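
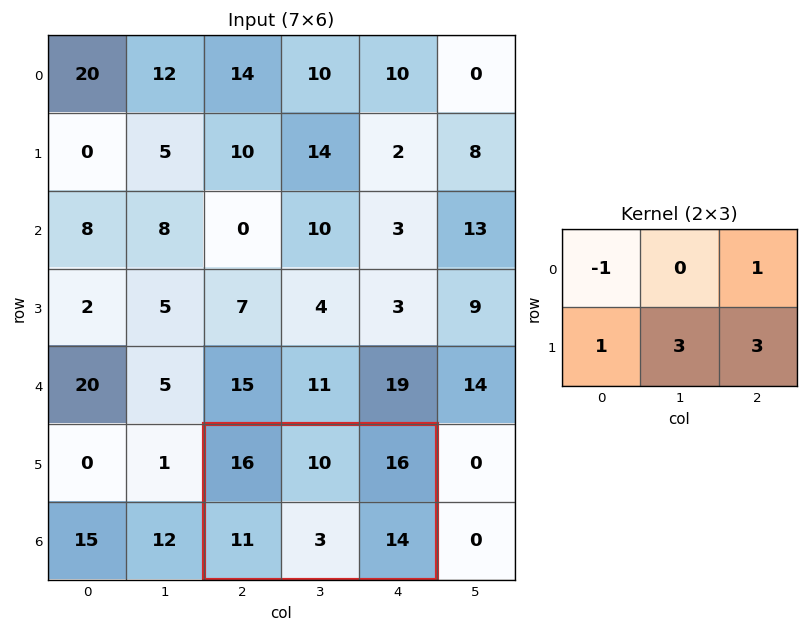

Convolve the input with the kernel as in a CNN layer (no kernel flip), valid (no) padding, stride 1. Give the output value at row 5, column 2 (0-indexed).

62

The receptive field on the input at this output position is [16 10 16 / 11 3 14]. Elementwise product with the kernel and sum: 16·-1 + 16·1 + 11·1 + 3·3 + 14·3.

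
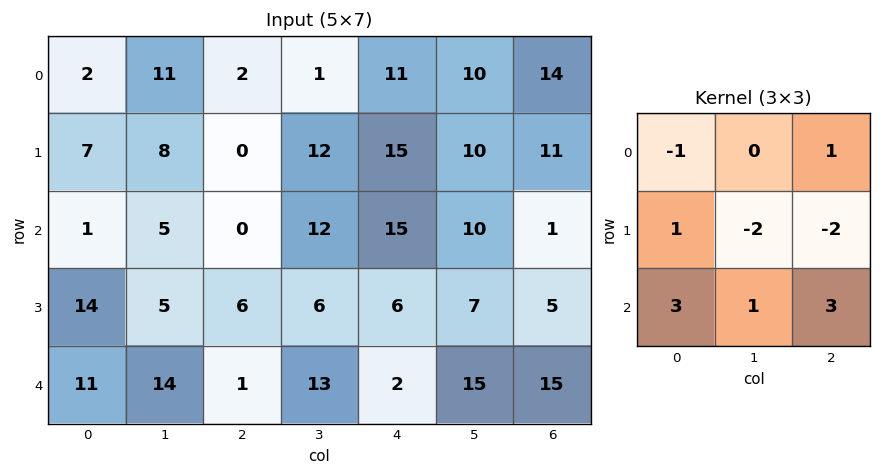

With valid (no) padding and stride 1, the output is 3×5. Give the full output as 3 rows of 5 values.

-1 25 12 52 34
49 24 3 5 29
41 70 19 64 34

Output[0,0]: The receptive field on the input at this output position is [2 11 2 / 7 8 0 / 1 5 0]. Elementwise product with the kernel and sum: 2·-1 + 2·1 + 7·1 + 8·-2 + 0·-2 + 1·3 + 5·1 + 0·3.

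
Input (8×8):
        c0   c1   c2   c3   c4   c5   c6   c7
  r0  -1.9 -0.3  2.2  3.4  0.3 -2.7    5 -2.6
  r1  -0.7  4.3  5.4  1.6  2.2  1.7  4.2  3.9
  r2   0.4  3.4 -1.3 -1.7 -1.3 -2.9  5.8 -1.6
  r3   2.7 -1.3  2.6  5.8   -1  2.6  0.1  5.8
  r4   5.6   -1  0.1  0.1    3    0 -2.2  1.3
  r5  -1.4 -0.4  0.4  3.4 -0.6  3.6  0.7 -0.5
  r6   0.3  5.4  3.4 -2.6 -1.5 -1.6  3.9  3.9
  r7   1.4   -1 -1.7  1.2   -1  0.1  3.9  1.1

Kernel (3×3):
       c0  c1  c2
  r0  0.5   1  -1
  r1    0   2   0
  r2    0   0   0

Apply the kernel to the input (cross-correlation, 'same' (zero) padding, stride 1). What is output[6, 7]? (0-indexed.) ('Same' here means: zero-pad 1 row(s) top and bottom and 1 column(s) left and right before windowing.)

7.65

The receptive field on the zero-padded input at this output position is [0.7 -0.5 0 / 3.9 3.9 0 / 3.9 1.1 0]. Elementwise product with the kernel and sum: 0.7·0.5 + -0.5·1 + 0·-1 + 3.9·2.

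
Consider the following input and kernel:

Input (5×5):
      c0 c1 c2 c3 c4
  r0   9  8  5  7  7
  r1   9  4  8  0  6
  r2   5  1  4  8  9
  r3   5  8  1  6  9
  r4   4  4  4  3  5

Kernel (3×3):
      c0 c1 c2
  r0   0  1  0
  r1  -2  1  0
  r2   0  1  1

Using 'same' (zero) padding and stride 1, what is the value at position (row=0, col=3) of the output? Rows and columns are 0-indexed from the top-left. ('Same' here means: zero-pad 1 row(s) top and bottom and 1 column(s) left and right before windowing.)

The receptive field on the zero-padded input at this output position is [0 0 0 / 5 7 7 / 8 0 6]. Elementwise product with the kernel and sum: 0·1 + 5·-2 + 7·1 + 0·1 + 6·1.

3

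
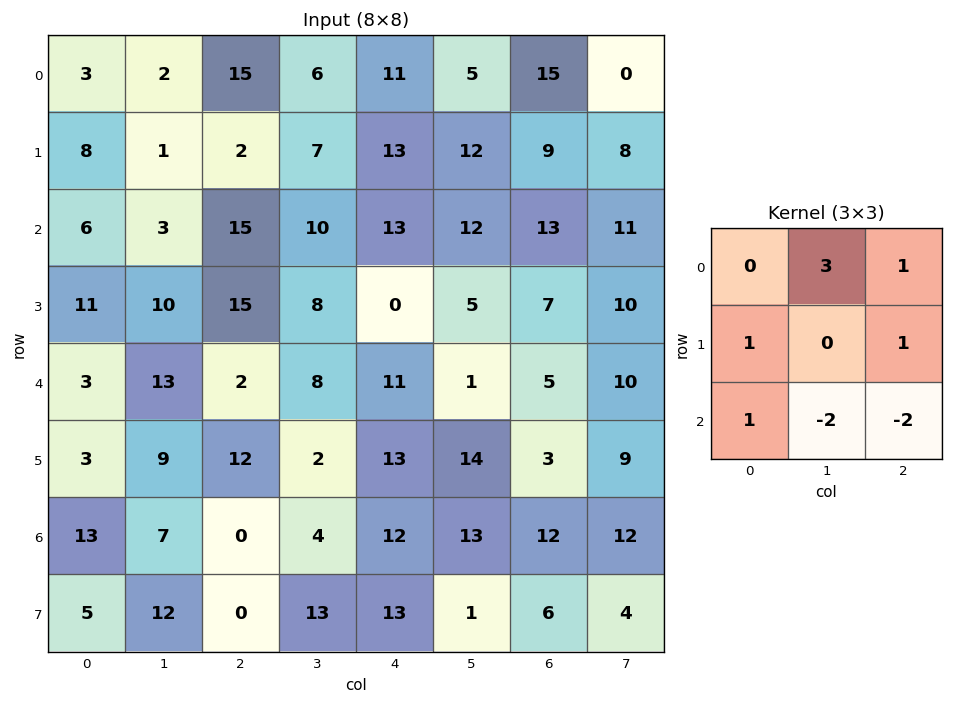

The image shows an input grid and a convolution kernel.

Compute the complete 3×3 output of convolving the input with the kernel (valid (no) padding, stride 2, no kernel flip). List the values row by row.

1 13 15
23 22 55
55 28 -14

Output[0,0]: The receptive field on the input at this output position is [3 2 15 / 8 1 2 / 6 3 15]. Elementwise product with the kernel and sum: 2·3 + 15·1 + 8·1 + 2·1 + 6·1 + 3·-2 + 15·-2.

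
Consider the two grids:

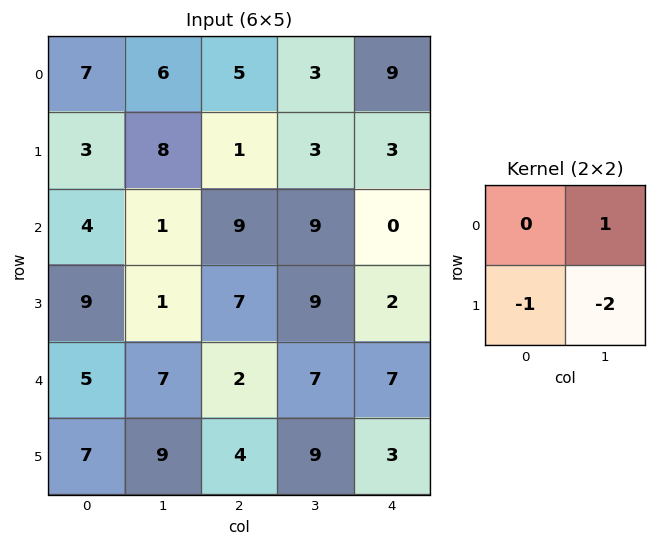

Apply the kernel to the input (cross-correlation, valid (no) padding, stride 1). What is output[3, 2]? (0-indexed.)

The receptive field on the input at this output position is [7 9 / 2 7]. Elementwise product with the kernel and sum: 9·1 + 2·-1 + 7·-2.

-7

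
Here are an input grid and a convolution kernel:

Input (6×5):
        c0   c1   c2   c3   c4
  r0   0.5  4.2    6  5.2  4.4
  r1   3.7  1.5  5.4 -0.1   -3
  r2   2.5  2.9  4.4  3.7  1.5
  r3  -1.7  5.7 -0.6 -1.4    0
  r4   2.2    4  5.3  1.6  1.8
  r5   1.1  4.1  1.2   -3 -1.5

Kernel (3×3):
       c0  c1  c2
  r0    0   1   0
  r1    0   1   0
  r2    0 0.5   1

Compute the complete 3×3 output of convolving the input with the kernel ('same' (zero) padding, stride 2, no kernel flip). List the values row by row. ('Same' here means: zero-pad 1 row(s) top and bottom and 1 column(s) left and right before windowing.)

3.85 8.6 2.9
11.05 8.1 -1.5
5.15 2.3 1.05

Output[0,0]: The receptive field on the zero-padded input at this output position is [0 0 0 / 0 0.5 4.2 / 0 3.7 1.5]. Elementwise product with the kernel and sum: 0·1 + 0.5·1 + 3.7·0.5 + 1.5·1.
Output[0,1]: The receptive field on the zero-padded input at this output position is [0 0 0 / 4.2 6 5.2 / 1.5 5.4 -0.1]. Elementwise product with the kernel and sum: 0·1 + 6·1 + 5.4·0.5 + -0.1·1.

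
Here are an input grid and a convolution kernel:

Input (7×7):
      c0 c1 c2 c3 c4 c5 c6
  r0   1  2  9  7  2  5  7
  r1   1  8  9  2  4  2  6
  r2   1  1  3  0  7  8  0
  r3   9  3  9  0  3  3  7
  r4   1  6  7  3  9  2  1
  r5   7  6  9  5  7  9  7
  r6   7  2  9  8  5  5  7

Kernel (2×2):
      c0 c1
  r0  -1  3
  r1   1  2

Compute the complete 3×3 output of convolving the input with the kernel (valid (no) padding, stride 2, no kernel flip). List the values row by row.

22 25 21
17 6 26
36 21 22

Output[0,0]: The receptive field on the input at this output position is [1 2 / 1 8]. Elementwise product with the kernel and sum: 1·-1 + 2·3 + 1·1 + 8·2.
Output[0,1]: The receptive field on the input at this output position is [9 7 / 9 2]. Elementwise product with the kernel and sum: 9·-1 + 7·3 + 9·1 + 2·2.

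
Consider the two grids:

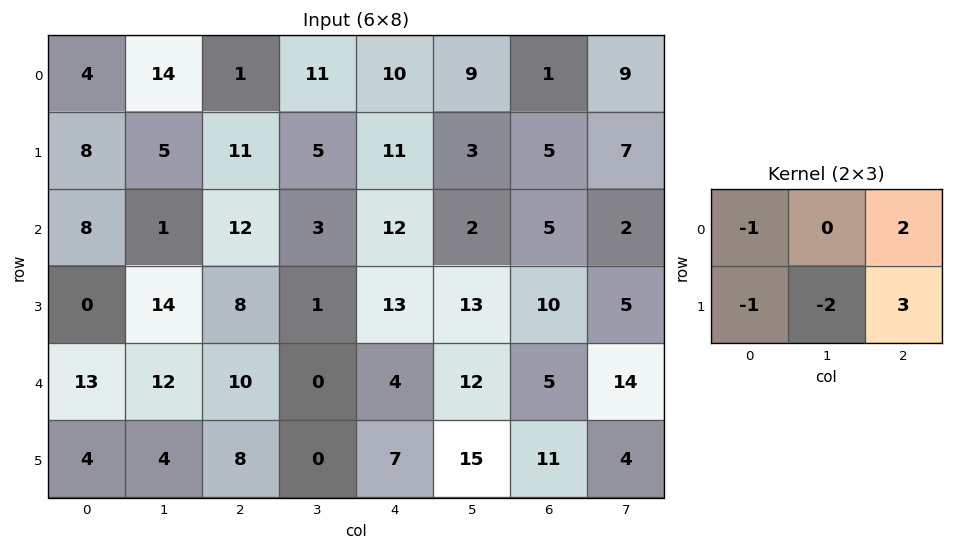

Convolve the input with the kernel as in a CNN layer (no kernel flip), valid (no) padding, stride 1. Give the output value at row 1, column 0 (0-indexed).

The receptive field on the input at this output position is [8 5 11 / 8 1 12]. Elementwise product with the kernel and sum: 8·-1 + 11·2 + 8·-1 + 1·-2 + 12·3.

40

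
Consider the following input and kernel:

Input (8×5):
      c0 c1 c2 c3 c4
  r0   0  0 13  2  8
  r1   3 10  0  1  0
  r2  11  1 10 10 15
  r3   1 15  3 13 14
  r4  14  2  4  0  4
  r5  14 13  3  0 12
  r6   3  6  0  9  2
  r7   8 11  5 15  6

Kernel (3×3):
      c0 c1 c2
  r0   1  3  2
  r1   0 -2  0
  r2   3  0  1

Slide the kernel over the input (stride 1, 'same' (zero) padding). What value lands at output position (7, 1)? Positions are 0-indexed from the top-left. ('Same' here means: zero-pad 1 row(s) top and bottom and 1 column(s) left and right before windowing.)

The receptive field on the zero-padded input at this output position is [3 6 0 / 8 11 5 / 0 0 0]. Elementwise product with the kernel and sum: 3·1 + 6·3 + 0·2 + 11·-2 + 0·3 + 0·1.

-1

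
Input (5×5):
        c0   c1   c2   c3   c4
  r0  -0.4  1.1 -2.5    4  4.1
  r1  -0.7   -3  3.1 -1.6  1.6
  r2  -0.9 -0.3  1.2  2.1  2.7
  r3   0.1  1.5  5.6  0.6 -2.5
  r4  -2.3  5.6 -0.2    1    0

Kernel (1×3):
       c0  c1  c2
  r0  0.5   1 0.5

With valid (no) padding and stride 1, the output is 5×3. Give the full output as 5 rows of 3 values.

-0.35 0.05 4.8
-1.8 0.8 0.75
-0.15 2.1 4.05
4.35 6.65 2.15
4.35 3.1 0.9

Output[0,0]: The receptive field on the input at this output position is [-0.4 1.1 -2.5]. Elementwise product with the kernel and sum: -0.4·0.5 + 1.1·1 + -2.5·0.5.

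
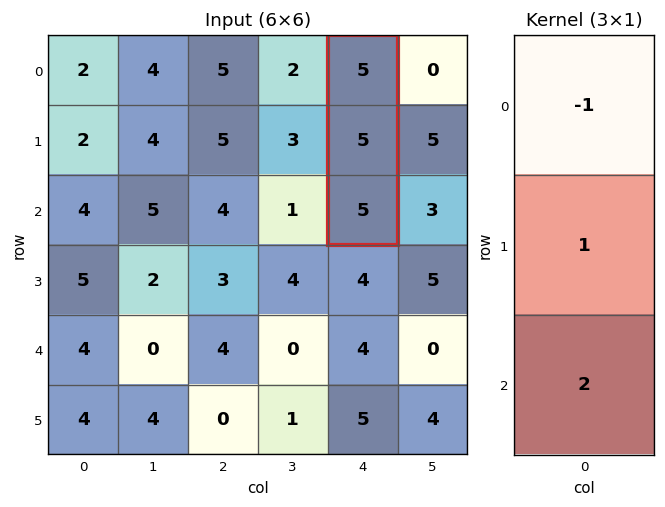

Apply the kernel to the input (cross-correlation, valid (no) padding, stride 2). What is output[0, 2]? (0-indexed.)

10

The receptive field on the input at this output position is [5 / 5 / 5]. Elementwise product with the kernel and sum: 5·-1 + 5·1 + 5·2.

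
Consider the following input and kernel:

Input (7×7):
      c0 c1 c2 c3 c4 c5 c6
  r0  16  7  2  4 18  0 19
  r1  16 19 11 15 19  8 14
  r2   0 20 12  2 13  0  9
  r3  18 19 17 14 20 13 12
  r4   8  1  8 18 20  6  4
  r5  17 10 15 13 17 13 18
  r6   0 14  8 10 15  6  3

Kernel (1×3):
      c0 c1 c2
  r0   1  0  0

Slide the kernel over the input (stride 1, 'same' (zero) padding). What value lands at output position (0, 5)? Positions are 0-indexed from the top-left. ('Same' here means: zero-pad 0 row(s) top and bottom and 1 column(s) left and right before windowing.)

The receptive field on the zero-padded input at this output position is [18 0 19]. Elementwise product with the kernel and sum: 18·1.

18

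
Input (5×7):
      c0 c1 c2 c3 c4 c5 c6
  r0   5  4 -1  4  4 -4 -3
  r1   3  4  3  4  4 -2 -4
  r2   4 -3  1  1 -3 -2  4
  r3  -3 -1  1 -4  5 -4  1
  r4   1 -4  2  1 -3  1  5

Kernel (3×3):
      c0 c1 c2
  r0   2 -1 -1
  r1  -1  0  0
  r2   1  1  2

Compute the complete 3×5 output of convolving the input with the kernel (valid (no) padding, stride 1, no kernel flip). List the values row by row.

7 1 -17 -2 14
-7 -4 4 -2 20
14 -7 0 11 -5

Output[0,0]: The receptive field on the input at this output position is [5 4 -1 / 3 4 3 / 4 -3 1]. Elementwise product with the kernel and sum: 5·2 + 4·-1 + -1·-1 + 3·-1 + 4·1 + -3·1 + 1·2.
Output[0,1]: The receptive field on the input at this output position is [4 -1 4 / 4 3 4 / -3 1 1]. Elementwise product with the kernel and sum: 4·2 + -1·-1 + 4·-1 + 4·-1 + -3·1 + 1·1 + 1·2.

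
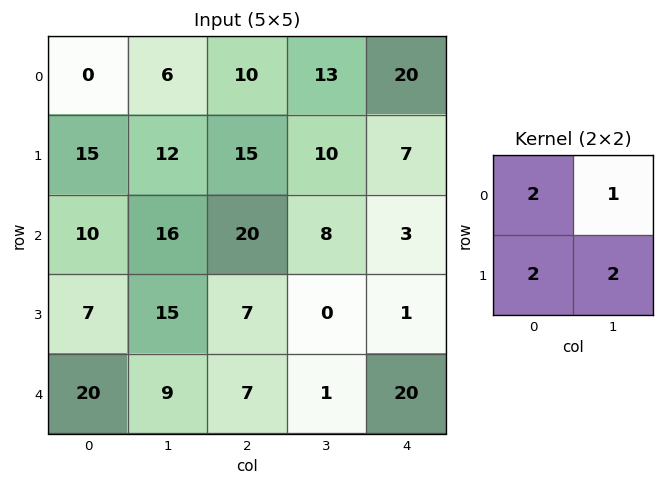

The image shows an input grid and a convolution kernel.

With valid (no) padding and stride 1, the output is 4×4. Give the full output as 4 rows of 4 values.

Output[0,0]: The receptive field on the input at this output position is [0 6 / 15 12]. Elementwise product with the kernel and sum: 0·2 + 6·1 + 15·2 + 12·2.
Output[0,1]: The receptive field on the input at this output position is [6 10 / 12 15]. Elementwise product with the kernel and sum: 6·2 + 10·1 + 12·2 + 15·2.

60 76 83 80
94 111 96 49
80 96 62 21
87 69 30 43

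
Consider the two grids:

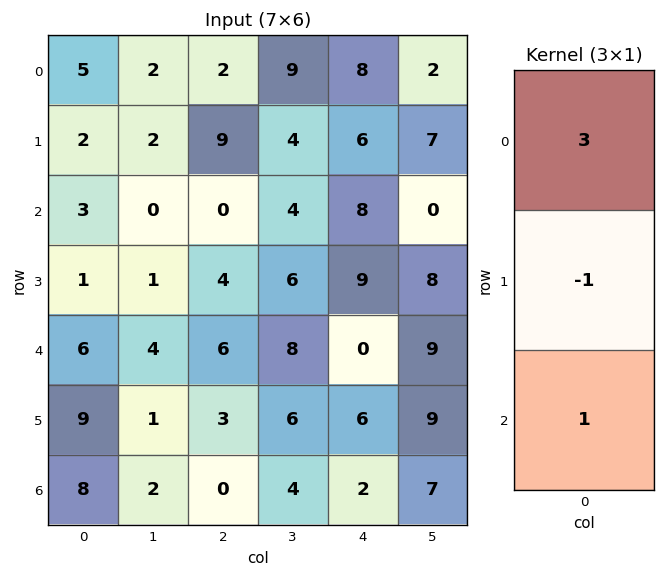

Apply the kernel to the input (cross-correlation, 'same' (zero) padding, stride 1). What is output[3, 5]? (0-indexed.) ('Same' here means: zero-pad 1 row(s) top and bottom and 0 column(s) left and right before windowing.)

The receptive field on the zero-padded input at this output position is [0 / 8 / 9]. Elementwise product with the kernel and sum: 0·3 + 8·-1 + 9·1.

1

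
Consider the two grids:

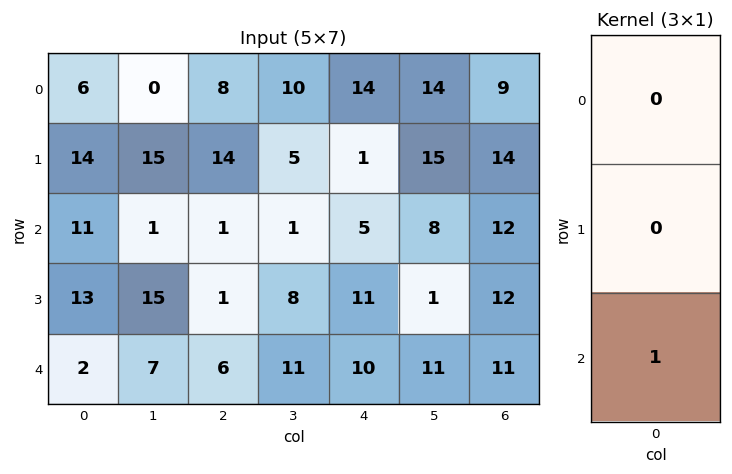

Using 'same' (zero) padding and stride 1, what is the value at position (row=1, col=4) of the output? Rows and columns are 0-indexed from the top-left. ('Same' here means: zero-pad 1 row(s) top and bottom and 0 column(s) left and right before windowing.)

5

The receptive field on the zero-padded input at this output position is [14 / 1 / 5]. Elementwise product with the kernel and sum: 5·1.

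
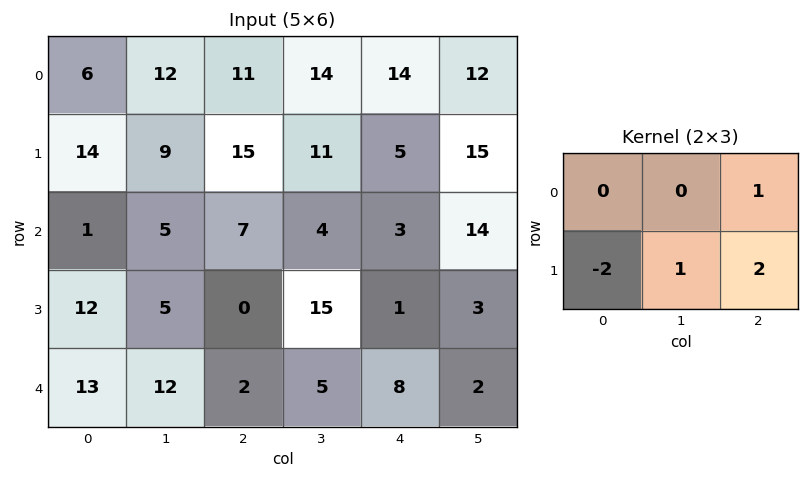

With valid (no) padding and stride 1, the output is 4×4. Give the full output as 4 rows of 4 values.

Output[0,0]: The receptive field on the input at this output position is [6 12 11 / 14 9 15]. Elementwise product with the kernel and sum: 11·1 + 14·-2 + 9·1 + 15·2.
Output[0,1]: The receptive field on the input at this output position is [12 11 14 / 9 15 11]. Elementwise product with the kernel and sum: 14·1 + 9·-2 + 15·1 + 11·2.

22 33 5 25
32 16 1 38
-12 24 20 -9
-10 3 18 5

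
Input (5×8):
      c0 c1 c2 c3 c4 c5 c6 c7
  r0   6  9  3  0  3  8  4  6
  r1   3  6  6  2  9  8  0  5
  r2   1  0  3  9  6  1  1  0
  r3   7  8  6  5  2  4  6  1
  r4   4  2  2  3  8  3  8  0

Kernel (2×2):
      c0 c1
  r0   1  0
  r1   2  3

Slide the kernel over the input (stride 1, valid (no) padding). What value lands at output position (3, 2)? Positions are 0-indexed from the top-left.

The receptive field on the input at this output position is [6 5 / 2 3]. Elementwise product with the kernel and sum: 6·1 + 2·2 + 3·3.

19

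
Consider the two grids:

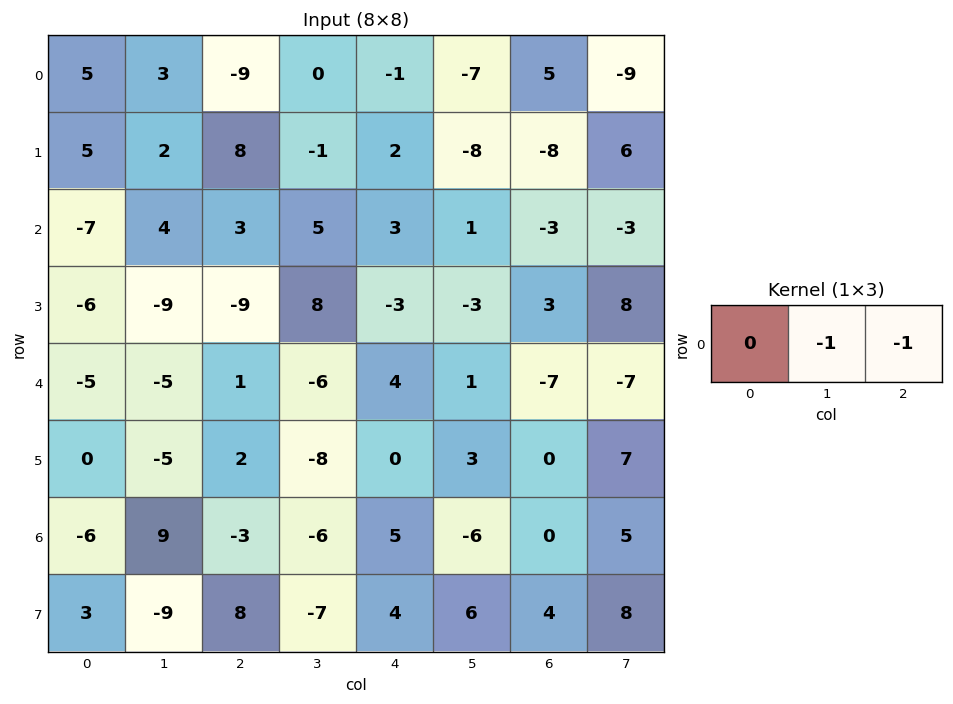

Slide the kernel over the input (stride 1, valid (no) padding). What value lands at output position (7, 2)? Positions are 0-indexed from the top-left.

The receptive field on the input at this output position is [8 -7 4]. Elementwise product with the kernel and sum: -7·-1 + 4·-1.

3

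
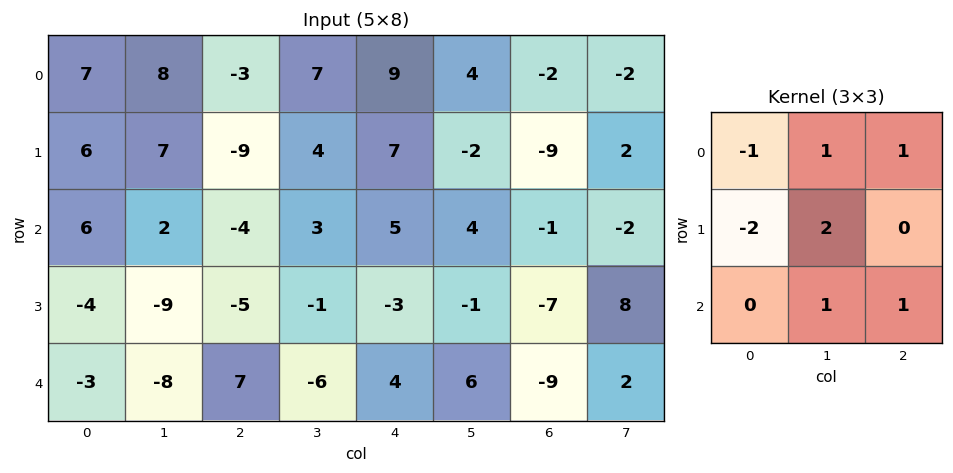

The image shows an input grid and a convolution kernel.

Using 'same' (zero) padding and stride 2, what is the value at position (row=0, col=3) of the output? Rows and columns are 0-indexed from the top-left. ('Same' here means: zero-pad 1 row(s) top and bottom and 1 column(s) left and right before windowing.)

The receptive field on the zero-padded input at this output position is [0 0 0 / 4 -2 -2 / -2 -9 2]. Elementwise product with the kernel and sum: 0·-1 + 0·1 + 0·1 + 4·-2 + -2·2 + -9·1 + 2·1.

-19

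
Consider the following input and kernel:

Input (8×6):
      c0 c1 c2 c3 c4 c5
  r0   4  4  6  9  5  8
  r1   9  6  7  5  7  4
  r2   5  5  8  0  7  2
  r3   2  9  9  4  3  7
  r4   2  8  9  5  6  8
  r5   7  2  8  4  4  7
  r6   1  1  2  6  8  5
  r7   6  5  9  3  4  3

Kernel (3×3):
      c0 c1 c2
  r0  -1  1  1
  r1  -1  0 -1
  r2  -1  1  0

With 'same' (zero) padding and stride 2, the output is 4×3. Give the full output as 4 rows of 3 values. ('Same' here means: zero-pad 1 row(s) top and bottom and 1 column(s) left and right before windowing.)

Output[0,0]: The receptive field on the zero-padded input at this output position is [0 0 0 / 0 4 4 / 0 9 6]. Elementwise product with the kernel and sum: 0·-1 + 0·1 + 0·1 + 0·-1 + 4·-1 + 0·-1 + 9·1.
Output[0,1]: The receptive field on the zero-padded input at this output position is [0 0 0 / 4 6 9 / 6 7 5]. Elementwise product with the kernel and sum: 0·-1 + 0·1 + 0·1 + 4·-1 + 9·-1 + 6·-1 + 7·1.

5 -12 -15
12 1 3
10 -3 -7
14 7 -3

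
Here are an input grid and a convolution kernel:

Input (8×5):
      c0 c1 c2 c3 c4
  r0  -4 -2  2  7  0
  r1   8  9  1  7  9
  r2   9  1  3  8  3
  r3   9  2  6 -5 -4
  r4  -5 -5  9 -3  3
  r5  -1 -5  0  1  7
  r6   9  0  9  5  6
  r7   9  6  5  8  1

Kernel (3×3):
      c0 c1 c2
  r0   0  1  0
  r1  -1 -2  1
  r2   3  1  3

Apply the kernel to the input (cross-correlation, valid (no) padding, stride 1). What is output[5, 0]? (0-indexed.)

The receptive field on the input at this output position is [-1 -5 0 / 9 0 9 / 9 6 5]. Elementwise product with the kernel and sum: -5·1 + 9·-1 + 0·-2 + 9·1 + 9·3 + 6·1 + 5·3.

43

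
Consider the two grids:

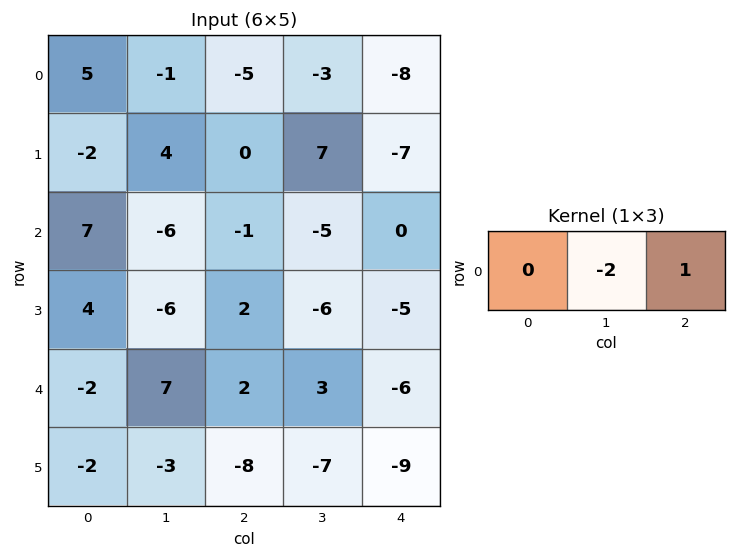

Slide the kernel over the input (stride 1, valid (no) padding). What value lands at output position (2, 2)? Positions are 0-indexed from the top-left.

10

The receptive field on the input at this output position is [-1 -5 0]. Elementwise product with the kernel and sum: -5·-2 + 0·1.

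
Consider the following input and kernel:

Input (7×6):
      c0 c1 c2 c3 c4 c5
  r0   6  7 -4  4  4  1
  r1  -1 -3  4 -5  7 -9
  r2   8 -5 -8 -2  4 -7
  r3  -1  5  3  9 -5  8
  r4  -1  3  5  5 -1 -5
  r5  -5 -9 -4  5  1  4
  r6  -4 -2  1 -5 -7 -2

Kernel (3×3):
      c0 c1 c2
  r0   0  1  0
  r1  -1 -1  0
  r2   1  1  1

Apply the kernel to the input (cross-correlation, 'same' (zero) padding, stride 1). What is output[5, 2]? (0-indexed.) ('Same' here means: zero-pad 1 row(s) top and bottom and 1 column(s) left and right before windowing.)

The receptive field on the zero-padded input at this output position is [3 5 5 / -9 -4 5 / -2 1 -5]. Elementwise product with the kernel and sum: 5·1 + -9·-1 + -4·-1 + -2·1 + 1·1 + -5·1.

12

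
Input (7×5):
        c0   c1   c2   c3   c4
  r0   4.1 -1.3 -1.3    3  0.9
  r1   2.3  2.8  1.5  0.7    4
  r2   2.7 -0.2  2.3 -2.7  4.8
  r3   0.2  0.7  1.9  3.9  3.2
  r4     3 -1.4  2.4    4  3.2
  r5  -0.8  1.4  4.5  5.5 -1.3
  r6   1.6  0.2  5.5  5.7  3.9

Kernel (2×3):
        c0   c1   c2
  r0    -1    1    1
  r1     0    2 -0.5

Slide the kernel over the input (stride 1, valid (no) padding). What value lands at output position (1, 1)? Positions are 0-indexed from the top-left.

The receptive field on the input at this output position is [2.8 1.5 0.7 / -0.2 2.3 -2.7]. Elementwise product with the kernel and sum: 2.8·-1 + 1.5·1 + 0.7·1 + 2.3·2 + -2.7·-0.5.

5.35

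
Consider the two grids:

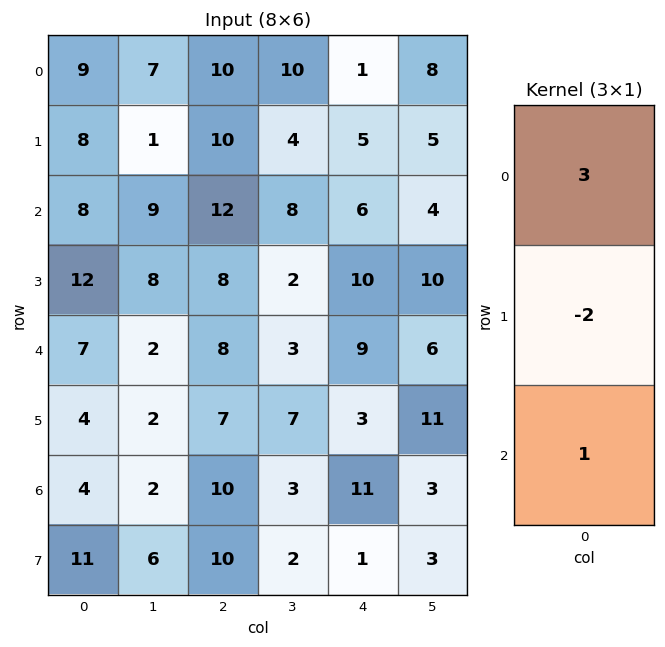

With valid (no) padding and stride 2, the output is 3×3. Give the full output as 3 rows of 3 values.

19 22 -1
7 28 7
17 20 32

Output[0,0]: The receptive field on the input at this output position is [9 / 8 / 8]. Elementwise product with the kernel and sum: 9·3 + 8·-2 + 8·1.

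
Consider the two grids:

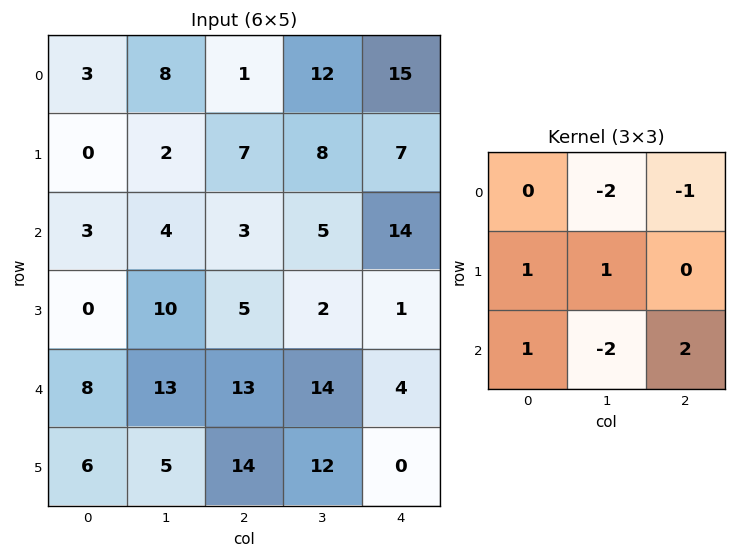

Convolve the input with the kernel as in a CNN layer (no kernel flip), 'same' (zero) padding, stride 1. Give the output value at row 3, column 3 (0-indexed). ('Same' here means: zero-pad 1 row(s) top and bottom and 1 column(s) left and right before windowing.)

The receptive field on the zero-padded input at this output position is [3 5 14 / 5 2 1 / 13 14 4]. Elementwise product with the kernel and sum: 5·-2 + 14·-1 + 5·1 + 2·1 + 13·1 + 14·-2 + 4·2.

-24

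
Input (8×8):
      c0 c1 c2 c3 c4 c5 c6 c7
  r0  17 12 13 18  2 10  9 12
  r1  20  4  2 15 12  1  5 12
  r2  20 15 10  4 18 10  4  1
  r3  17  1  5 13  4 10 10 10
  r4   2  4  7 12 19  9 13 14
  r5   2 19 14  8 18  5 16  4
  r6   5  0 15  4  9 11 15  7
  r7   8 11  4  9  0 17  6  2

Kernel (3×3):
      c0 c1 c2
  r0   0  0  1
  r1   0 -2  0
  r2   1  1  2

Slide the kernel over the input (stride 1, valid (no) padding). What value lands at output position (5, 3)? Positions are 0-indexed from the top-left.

30

The receptive field on the input at this output position is [8 18 5 / 4 9 11 / 9 0 17]. Elementwise product with the kernel and sum: 5·1 + 9·-2 + 9·1 + 0·1 + 17·2.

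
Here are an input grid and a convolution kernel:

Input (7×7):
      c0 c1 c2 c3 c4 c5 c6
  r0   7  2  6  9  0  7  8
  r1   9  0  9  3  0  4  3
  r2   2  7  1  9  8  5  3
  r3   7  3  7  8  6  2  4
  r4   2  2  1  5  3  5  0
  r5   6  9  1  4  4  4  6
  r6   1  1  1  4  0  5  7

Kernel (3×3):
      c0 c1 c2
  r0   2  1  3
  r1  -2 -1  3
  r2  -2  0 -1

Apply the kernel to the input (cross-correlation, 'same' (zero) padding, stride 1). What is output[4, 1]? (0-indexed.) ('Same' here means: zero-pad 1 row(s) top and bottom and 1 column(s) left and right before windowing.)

22

The receptive field on the zero-padded input at this output position is [7 3 7 / 2 2 1 / 6 9 1]. Elementwise product with the kernel and sum: 7·2 + 3·1 + 7·3 + 2·-2 + 2·-1 + 1·3 + 6·-2 + 1·-1.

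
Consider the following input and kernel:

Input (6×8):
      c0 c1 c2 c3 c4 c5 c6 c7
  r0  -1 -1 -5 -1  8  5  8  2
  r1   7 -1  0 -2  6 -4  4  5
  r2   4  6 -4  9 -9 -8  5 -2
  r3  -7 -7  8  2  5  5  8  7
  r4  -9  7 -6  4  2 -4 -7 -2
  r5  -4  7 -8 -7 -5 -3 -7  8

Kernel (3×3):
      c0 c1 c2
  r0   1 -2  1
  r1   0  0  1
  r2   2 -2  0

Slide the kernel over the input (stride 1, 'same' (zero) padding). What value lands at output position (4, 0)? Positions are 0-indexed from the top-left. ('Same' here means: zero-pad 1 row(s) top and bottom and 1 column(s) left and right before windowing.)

22

The receptive field on the zero-padded input at this output position is [0 -7 -7 / 0 -9 7 / 0 -4 7]. Elementwise product with the kernel and sum: 0·1 + -7·-2 + -7·1 + 7·1 + 0·2 + -4·-2.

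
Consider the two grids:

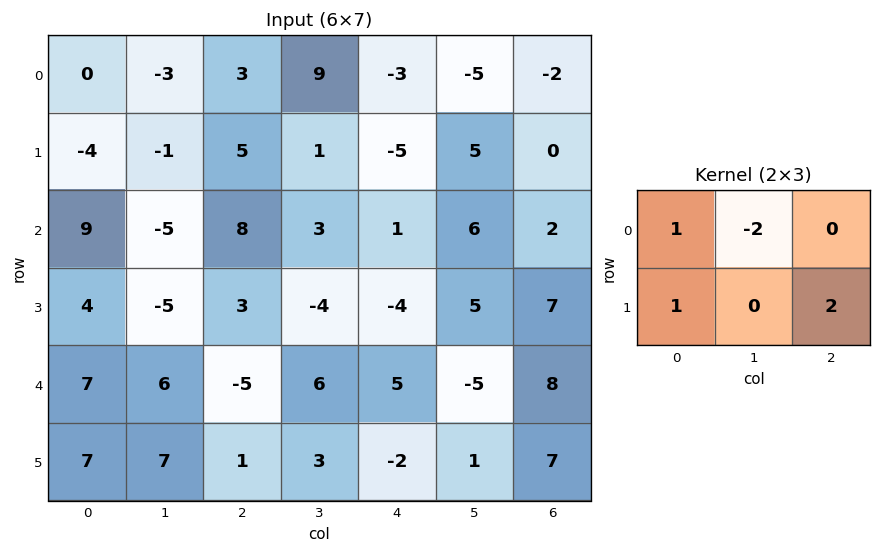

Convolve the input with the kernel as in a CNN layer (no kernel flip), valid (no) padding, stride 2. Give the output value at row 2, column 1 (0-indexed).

The receptive field on the input at this output position is [-5 6 5 / 1 3 -2]. Elementwise product with the kernel and sum: -5·1 + 6·-2 + 1·1 + -2·2.

-20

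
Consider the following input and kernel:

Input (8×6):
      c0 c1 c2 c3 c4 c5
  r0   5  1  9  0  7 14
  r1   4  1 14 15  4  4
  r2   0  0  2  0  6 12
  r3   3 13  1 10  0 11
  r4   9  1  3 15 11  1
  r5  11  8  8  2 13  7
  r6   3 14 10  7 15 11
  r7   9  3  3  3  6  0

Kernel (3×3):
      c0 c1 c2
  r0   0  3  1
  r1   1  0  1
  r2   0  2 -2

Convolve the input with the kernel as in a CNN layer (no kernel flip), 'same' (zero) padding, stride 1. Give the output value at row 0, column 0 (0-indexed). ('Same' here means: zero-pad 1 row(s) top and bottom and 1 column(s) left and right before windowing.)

The receptive field on the zero-padded input at this output position is [0 0 0 / 0 5 1 / 0 4 1]. Elementwise product with the kernel and sum: 0·3 + 0·1 + 0·1 + 1·1 + 4·2 + 1·-2.

7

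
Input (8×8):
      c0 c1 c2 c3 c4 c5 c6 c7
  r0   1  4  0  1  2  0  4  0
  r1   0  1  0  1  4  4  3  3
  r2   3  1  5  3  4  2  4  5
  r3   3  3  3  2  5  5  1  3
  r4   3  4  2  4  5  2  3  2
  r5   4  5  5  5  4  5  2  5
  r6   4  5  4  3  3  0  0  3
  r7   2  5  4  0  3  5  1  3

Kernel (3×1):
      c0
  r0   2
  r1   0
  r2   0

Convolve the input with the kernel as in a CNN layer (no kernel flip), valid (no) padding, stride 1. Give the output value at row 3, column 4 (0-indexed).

10

The receptive field on the input at this output position is [5 / 5 / 4]. Elementwise product with the kernel and sum: 5·2.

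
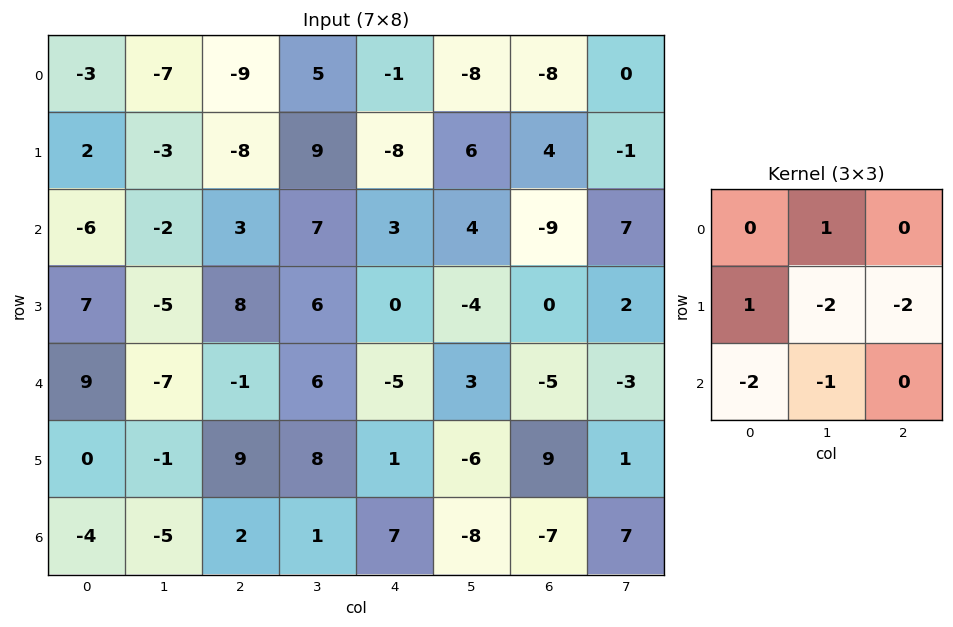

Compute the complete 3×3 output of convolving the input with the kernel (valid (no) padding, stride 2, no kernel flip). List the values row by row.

31 -18 -46
-12 -1 19
-10 -8 -8

Output[0,0]: The receptive field on the input at this output position is [-3 -7 -9 / 2 -3 -8 / -6 -2 3]. Elementwise product with the kernel and sum: -7·1 + 2·1 + -3·-2 + -8·-2 + -6·-2 + -2·-1.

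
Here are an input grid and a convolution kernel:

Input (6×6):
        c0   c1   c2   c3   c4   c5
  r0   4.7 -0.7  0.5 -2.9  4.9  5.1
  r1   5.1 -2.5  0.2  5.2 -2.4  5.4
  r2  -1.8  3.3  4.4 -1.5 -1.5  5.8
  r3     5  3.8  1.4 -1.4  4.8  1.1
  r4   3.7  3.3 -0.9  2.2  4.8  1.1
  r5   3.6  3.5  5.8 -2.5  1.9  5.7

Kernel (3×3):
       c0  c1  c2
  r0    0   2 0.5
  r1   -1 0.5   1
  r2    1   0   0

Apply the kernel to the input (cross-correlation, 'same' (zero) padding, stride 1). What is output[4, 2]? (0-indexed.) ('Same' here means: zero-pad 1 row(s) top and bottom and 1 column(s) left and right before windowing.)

The receptive field on the zero-padded input at this output position is [3.8 1.4 -1.4 / 3.3 -0.9 2.2 / 3.5 5.8 -2.5]. Elementwise product with the kernel and sum: 1.4·2 + -1.4·0.5 + 3.3·-1 + -0.9·0.5 + 2.2·1 + 3.5·1.

4.05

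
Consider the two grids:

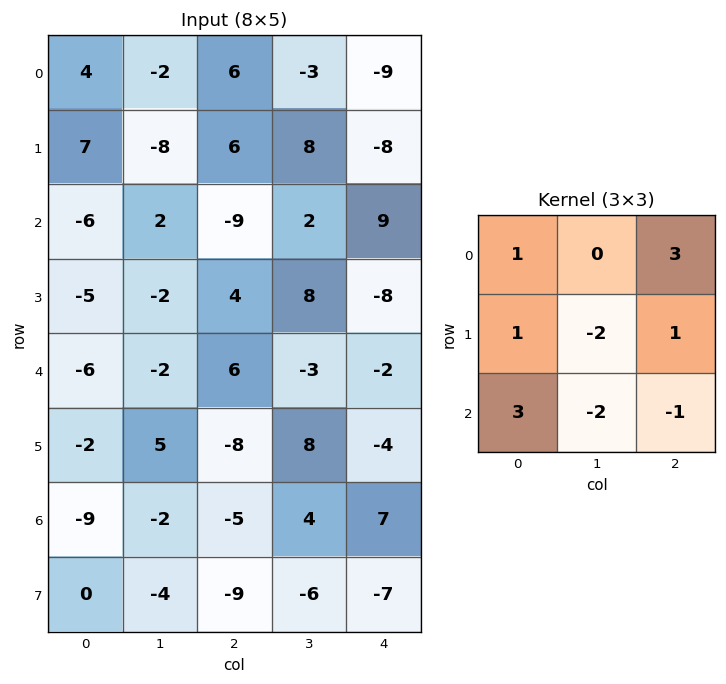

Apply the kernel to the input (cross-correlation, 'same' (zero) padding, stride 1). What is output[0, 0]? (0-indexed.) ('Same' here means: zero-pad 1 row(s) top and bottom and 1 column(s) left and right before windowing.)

The receptive field on the zero-padded input at this output position is [0 0 0 / 0 4 -2 / 0 7 -8]. Elementwise product with the kernel and sum: 0·1 + 0·3 + 0·1 + 4·-2 + -2·1 + 0·3 + 7·-2 + -8·-1.

-16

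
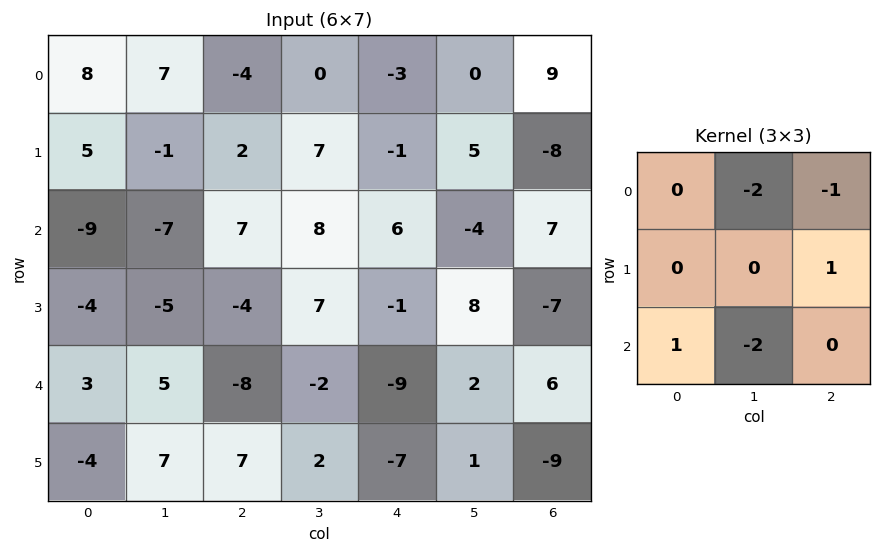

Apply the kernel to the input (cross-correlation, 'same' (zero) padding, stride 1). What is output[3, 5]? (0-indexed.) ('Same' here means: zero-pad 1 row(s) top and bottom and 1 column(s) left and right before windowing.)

-19

The receptive field on the zero-padded input at this output position is [6 -4 7 / -1 8 -7 / -9 2 6]. Elementwise product with the kernel and sum: -4·-2 + 7·-1 + -7·1 + -9·1 + 2·-2.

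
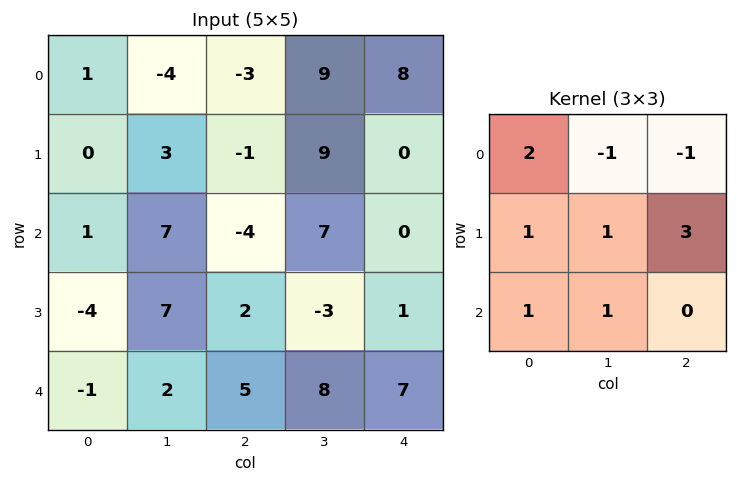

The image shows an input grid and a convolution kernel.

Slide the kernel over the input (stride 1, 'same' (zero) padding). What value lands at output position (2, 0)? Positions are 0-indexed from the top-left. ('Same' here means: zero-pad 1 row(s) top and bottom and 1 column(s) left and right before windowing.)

15

The receptive field on the zero-padded input at this output position is [0 0 3 / 0 1 7 / 0 -4 7]. Elementwise product with the kernel and sum: 0·2 + 0·-1 + 3·-1 + 0·1 + 1·1 + 7·3 + 0·1 + -4·1.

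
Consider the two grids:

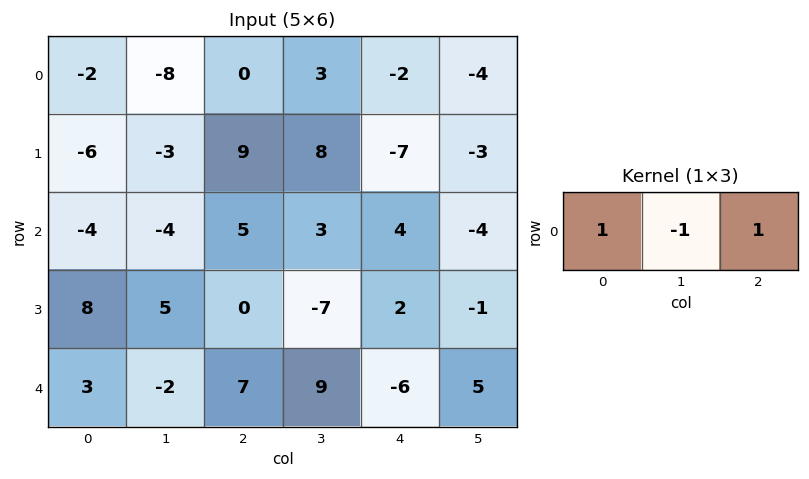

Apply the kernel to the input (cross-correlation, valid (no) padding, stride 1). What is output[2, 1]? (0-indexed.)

The receptive field on the input at this output position is [-4 5 3]. Elementwise product with the kernel and sum: -4·1 + 5·-1 + 3·1.

-6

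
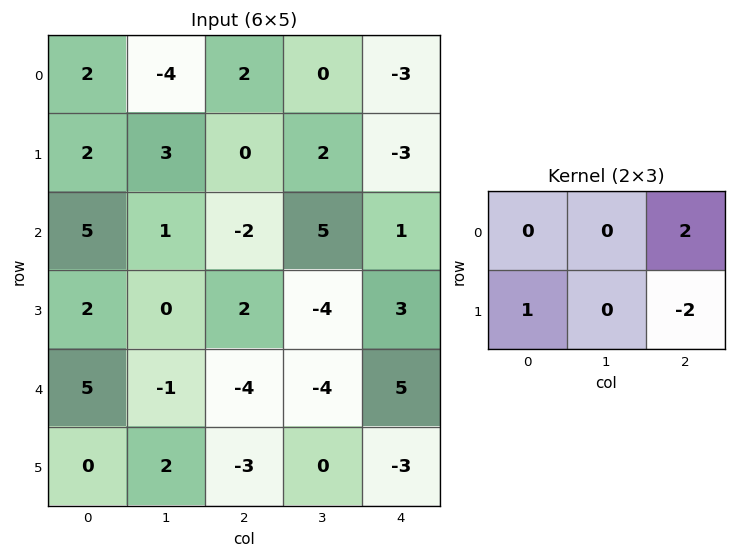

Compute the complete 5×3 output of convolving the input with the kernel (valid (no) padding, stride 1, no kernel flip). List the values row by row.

6 -1 0
9 -5 -10
-6 18 -2
17 -1 -8
-2 -6 13

Output[0,0]: The receptive field on the input at this output position is [2 -4 2 / 2 3 0]. Elementwise product with the kernel and sum: 2·2 + 2·1 + 0·-2.
Output[0,1]: The receptive field on the input at this output position is [-4 2 0 / 3 0 2]. Elementwise product with the kernel and sum: 0·2 + 3·1 + 2·-2.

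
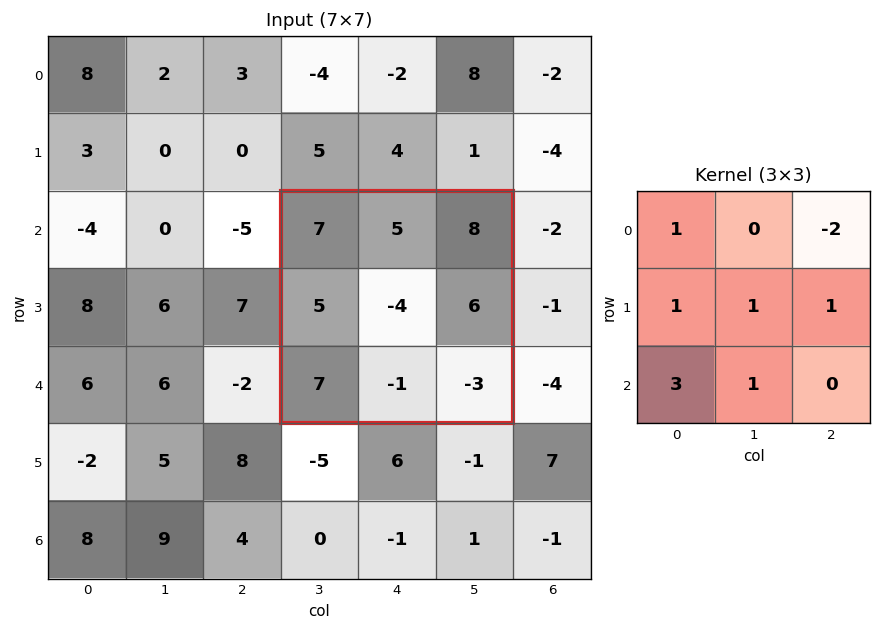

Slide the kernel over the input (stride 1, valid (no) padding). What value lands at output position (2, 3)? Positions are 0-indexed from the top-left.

The receptive field on the input at this output position is [7 5 8 / 5 -4 6 / 7 -1 -3]. Elementwise product with the kernel and sum: 7·1 + 8·-2 + 5·1 + -4·1 + 6·1 + 7·3 + -1·1.

18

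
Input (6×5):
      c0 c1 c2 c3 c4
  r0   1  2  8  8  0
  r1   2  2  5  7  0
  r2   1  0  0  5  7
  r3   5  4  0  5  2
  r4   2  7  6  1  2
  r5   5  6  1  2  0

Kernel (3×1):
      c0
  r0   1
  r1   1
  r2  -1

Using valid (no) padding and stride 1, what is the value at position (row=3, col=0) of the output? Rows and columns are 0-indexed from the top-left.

The receptive field on the input at this output position is [5 / 2 / 5]. Elementwise product with the kernel and sum: 5·1 + 2·1 + 5·-1.

2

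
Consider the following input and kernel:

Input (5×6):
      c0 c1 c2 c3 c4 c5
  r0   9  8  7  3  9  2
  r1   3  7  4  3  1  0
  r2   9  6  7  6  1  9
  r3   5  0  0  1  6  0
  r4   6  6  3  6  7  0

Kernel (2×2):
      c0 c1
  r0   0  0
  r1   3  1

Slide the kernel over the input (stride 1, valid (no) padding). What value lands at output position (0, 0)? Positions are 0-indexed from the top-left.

The receptive field on the input at this output position is [9 8 / 3 7]. Elementwise product with the kernel and sum: 3·3 + 7·1.

16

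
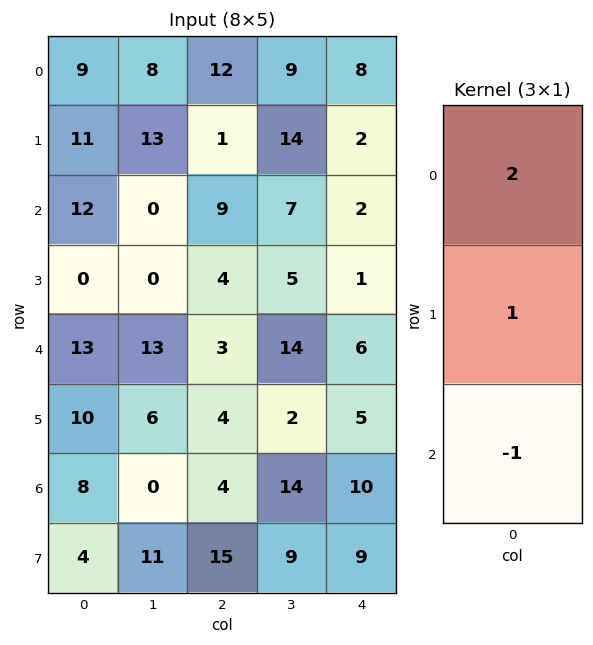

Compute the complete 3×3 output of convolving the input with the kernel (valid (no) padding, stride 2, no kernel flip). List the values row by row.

17 16 16
11 19 -1
28 6 7

Output[0,0]: The receptive field on the input at this output position is [9 / 11 / 12]. Elementwise product with the kernel and sum: 9·2 + 11·1 + 12·-1.
Output[0,1]: The receptive field on the input at this output position is [12 / 1 / 9]. Elementwise product with the kernel and sum: 12·2 + 1·1 + 9·-1.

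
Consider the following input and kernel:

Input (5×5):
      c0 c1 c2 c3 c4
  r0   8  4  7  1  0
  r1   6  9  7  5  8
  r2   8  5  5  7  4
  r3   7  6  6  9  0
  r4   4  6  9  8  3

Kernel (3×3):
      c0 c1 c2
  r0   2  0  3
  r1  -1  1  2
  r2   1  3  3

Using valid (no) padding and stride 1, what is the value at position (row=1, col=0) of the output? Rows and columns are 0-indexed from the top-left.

83

The receptive field on the input at this output position is [6 9 7 / 8 5 5 / 7 6 6]. Elementwise product with the kernel and sum: 6·2 + 7·3 + 8·-1 + 5·1 + 5·2 + 7·1 + 6·3 + 6·3.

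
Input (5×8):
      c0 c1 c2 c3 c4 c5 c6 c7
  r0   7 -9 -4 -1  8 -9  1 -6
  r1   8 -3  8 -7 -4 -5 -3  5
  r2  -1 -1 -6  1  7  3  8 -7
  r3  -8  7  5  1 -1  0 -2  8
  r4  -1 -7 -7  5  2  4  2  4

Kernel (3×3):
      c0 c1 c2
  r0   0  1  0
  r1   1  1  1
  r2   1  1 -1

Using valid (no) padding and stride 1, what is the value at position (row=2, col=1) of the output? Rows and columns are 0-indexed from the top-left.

The receptive field on the input at this output position is [-1 -6 1 / 7 5 1 / -7 -7 5]. Elementwise product with the kernel and sum: -6·1 + 7·1 + 5·1 + 1·1 + -7·1 + -7·1 + 5·-1.

-12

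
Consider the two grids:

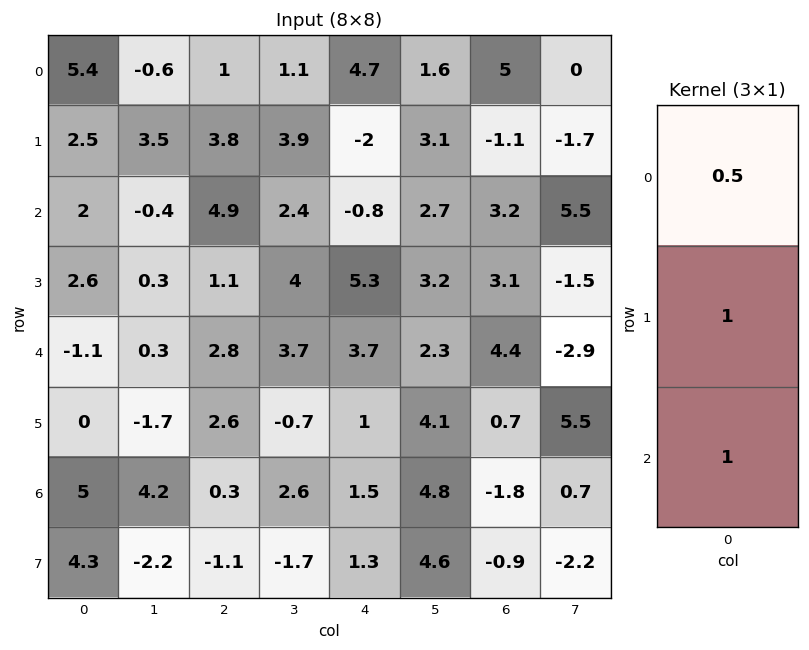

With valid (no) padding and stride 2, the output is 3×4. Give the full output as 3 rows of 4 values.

7.2 9.2 -0.45 4.6
2.5 6.35 8.6 9.1
4.45 4.3 4.35 1.1

Output[0,0]: The receptive field on the input at this output position is [5.4 / 2.5 / 2]. Elementwise product with the kernel and sum: 5.4·0.5 + 2.5·1 + 2·1.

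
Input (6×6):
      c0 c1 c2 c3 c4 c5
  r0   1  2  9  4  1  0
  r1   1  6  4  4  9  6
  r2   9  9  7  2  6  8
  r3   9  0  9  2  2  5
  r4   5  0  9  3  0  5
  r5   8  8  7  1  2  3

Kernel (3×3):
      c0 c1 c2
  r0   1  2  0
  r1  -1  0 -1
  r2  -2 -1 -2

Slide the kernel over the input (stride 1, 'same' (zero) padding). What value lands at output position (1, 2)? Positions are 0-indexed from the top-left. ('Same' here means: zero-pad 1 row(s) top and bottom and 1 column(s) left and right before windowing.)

The receptive field on the zero-padded input at this output position is [2 9 4 / 6 4 4 / 9 7 2]. Elementwise product with the kernel and sum: 2·1 + 9·2 + 6·-1 + 4·-1 + 9·-2 + 7·-1 + 2·-2.

-19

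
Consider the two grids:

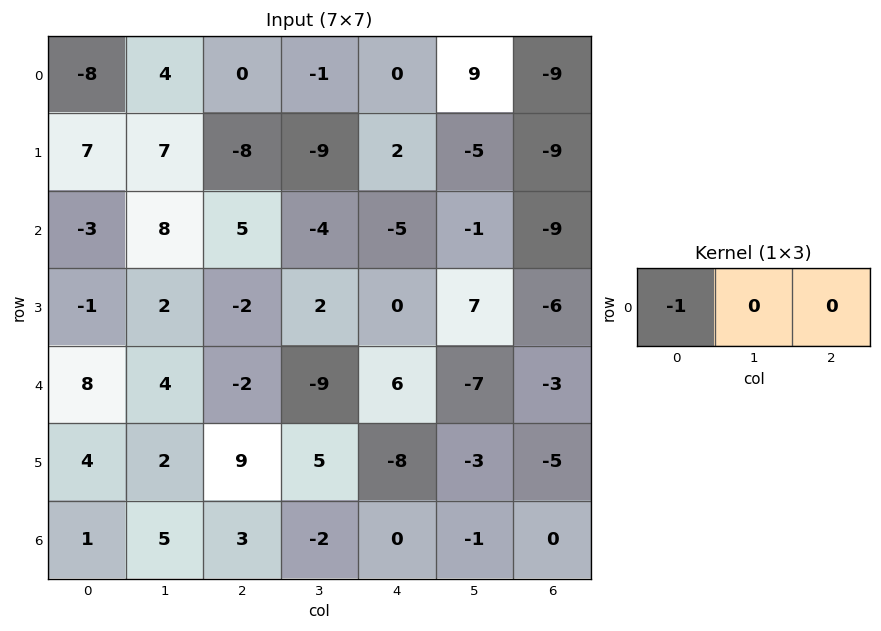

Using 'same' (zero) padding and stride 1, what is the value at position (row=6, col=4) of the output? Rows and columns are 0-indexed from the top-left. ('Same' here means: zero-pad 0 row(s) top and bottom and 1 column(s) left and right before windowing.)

The receptive field on the zero-padded input at this output position is [-2 0 -1]. Elementwise product with the kernel and sum: -2·-1.

2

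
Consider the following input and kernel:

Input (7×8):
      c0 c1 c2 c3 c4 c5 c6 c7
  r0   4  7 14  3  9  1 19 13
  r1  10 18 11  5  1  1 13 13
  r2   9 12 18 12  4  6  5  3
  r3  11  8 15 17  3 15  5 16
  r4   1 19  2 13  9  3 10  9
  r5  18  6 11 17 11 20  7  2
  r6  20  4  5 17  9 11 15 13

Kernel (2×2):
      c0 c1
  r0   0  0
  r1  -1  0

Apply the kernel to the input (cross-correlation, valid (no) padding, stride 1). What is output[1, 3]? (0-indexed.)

The receptive field on the input at this output position is [5 1 / 12 4]. Elementwise product with the kernel and sum: 12·-1.

-12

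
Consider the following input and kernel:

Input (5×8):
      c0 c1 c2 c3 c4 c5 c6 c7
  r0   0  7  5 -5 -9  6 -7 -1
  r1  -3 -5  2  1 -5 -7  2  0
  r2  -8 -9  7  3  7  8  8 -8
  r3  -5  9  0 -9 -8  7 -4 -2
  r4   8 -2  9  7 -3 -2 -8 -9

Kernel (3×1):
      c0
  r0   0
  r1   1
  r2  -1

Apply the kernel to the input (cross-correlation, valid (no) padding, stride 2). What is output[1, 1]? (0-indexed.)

The receptive field on the input at this output position is [7 / 0 / 9]. Elementwise product with the kernel and sum: 0·1 + 9·-1.

-9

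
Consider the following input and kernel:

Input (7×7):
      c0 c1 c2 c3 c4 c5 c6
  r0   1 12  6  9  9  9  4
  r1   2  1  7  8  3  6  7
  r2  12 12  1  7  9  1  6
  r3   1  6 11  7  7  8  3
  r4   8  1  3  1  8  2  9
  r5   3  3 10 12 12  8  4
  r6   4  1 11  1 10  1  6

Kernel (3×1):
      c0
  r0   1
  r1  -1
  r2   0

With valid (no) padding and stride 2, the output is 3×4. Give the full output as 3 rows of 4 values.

-1 -1 6 -3
11 -10 2 3
5 -7 -4 5

Output[0,0]: The receptive field on the input at this output position is [1 / 2 / 12]. Elementwise product with the kernel and sum: 1·1 + 2·-1.
Output[0,1]: The receptive field on the input at this output position is [6 / 7 / 1]. Elementwise product with the kernel and sum: 6·1 + 7·-1.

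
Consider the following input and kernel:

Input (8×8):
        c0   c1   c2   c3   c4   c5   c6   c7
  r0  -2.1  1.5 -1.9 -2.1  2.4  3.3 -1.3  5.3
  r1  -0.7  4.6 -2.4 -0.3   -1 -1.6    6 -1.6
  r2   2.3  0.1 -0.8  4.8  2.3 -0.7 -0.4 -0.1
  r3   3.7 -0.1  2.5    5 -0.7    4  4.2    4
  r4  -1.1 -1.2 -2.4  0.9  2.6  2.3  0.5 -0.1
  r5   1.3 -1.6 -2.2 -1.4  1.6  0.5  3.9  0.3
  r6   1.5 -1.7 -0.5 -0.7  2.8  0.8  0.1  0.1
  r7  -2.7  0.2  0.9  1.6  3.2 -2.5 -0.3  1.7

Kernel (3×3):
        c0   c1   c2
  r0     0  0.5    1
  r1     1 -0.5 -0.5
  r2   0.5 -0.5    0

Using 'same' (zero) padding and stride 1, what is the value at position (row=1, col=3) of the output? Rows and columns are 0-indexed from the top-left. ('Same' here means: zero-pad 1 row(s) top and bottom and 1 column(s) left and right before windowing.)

The receptive field on the zero-padded input at this output position is [-1.9 -2.1 2.4 / -2.4 -0.3 -1 / -0.8 4.8 2.3]. Elementwise product with the kernel and sum: -2.1·0.5 + 2.4·1 + -2.4·1 + -0.3·-0.5 + -1·-0.5 + -0.8·0.5 + 4.8·-0.5.

-3.2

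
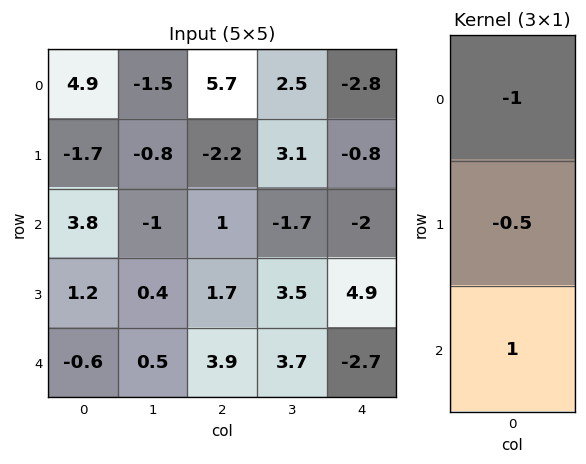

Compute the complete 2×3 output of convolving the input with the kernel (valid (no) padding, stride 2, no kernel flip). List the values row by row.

Output[0,0]: The receptive field on the input at this output position is [4.9 / -1.7 / 3.8]. Elementwise product with the kernel and sum: 4.9·-1 + -1.7·-0.5 + 3.8·1.
Output[0,1]: The receptive field on the input at this output position is [5.7 / -2.2 / 1]. Elementwise product with the kernel and sum: 5.7·-1 + -2.2·-0.5 + 1·1.

-0.25 -3.6 1.2
-5 2.05 -3.15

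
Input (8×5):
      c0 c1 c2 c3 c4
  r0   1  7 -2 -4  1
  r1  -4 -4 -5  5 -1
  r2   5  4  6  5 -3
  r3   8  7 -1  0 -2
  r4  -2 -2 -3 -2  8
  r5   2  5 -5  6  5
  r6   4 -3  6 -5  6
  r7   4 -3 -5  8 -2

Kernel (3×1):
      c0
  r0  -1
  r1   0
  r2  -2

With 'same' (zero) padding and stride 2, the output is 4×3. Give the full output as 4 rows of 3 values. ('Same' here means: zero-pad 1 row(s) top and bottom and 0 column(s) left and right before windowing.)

Output[0,0]: The receptive field on the zero-padded input at this output position is [0 / 1 / -4]. Elementwise product with the kernel and sum: 0·-1 + -4·-2.

8 10 2
-12 7 5
-12 11 -8
-10 15 -1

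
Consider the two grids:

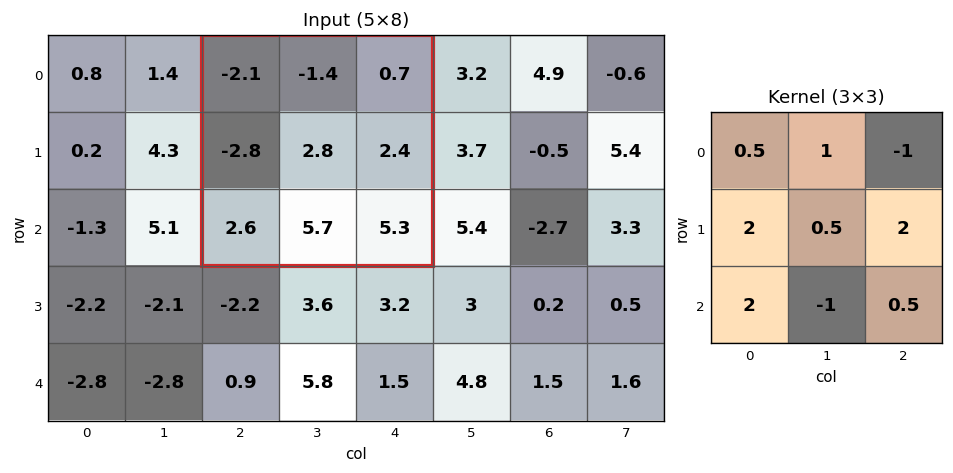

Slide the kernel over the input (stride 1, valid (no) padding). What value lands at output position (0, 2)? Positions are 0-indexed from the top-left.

The receptive field on the input at this output position is [-2.1 -1.4 0.7 / -2.8 2.8 2.4 / 2.6 5.7 5.3]. Elementwise product with the kernel and sum: -2.1·0.5 + -1.4·1 + 0.7·-1 + -2.8·2 + 2.8·0.5 + 2.4·2 + 2.6·2 + 5.7·-1 + 5.3·0.5.

-0.4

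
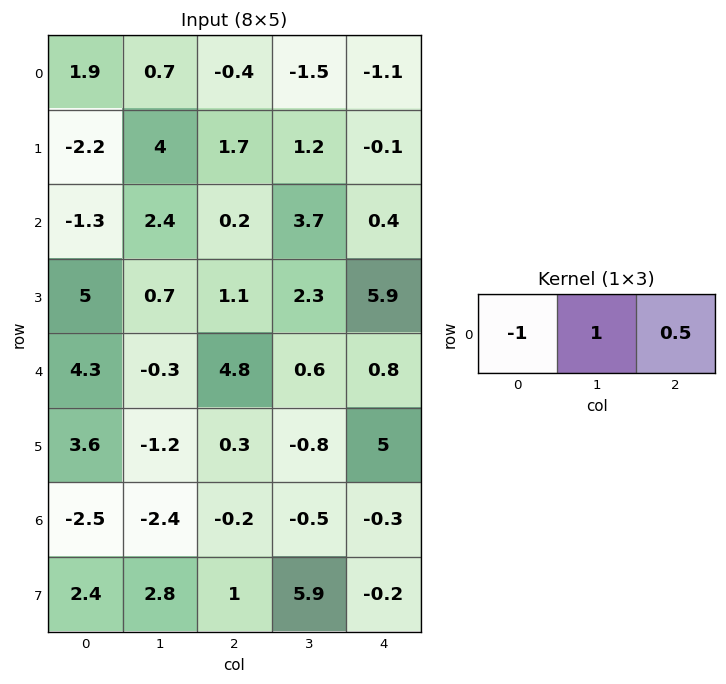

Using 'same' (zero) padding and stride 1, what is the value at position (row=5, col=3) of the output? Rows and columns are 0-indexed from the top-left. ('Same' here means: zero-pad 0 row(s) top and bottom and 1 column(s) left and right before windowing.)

The receptive field on the zero-padded input at this output position is [0.3 -0.8 5]. Elementwise product with the kernel and sum: 0.3·-1 + -0.8·1 + 5·0.5.

1.4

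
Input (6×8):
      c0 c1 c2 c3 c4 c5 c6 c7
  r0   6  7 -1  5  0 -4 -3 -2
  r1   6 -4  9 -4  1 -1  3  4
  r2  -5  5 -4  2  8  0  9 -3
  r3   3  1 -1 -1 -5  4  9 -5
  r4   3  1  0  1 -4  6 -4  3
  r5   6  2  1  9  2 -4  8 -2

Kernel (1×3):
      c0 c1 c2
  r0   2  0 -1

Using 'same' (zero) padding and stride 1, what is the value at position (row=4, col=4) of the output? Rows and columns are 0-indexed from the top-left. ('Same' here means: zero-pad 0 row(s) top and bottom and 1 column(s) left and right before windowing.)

The receptive field on the zero-padded input at this output position is [1 -4 6]. Elementwise product with the kernel and sum: 1·2 + 6·-1.

-4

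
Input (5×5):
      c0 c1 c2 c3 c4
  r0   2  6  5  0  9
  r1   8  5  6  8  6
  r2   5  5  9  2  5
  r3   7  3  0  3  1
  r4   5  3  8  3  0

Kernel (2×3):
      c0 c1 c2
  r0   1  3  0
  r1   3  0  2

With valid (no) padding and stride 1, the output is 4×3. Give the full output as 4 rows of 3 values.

56 52 35
56 42 67
41 47 17
47 18 33

Output[0,0]: The receptive field on the input at this output position is [2 6 5 / 8 5 6]. Elementwise product with the kernel and sum: 2·1 + 6·3 + 8·3 + 6·2.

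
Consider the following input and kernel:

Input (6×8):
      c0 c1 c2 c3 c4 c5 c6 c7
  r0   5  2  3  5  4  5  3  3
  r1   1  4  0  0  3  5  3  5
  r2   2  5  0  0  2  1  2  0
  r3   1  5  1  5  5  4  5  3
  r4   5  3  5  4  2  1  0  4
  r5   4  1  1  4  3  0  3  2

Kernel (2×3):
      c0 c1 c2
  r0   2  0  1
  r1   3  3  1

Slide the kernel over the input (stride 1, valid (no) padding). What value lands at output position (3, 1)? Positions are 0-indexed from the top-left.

43

The receptive field on the input at this output position is [5 1 5 / 3 5 4]. Elementwise product with the kernel and sum: 5·2 + 5·1 + 3·3 + 5·3 + 4·1.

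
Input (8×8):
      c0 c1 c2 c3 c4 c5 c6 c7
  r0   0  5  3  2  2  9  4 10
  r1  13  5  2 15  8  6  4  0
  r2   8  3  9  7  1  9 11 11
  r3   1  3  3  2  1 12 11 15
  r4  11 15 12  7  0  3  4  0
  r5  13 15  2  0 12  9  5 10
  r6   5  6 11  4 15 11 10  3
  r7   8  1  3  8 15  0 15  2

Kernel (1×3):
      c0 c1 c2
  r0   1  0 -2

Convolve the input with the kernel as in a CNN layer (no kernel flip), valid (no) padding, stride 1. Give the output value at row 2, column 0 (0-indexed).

-10

The receptive field on the input at this output position is [8 3 9]. Elementwise product with the kernel and sum: 8·1 + 9·-2.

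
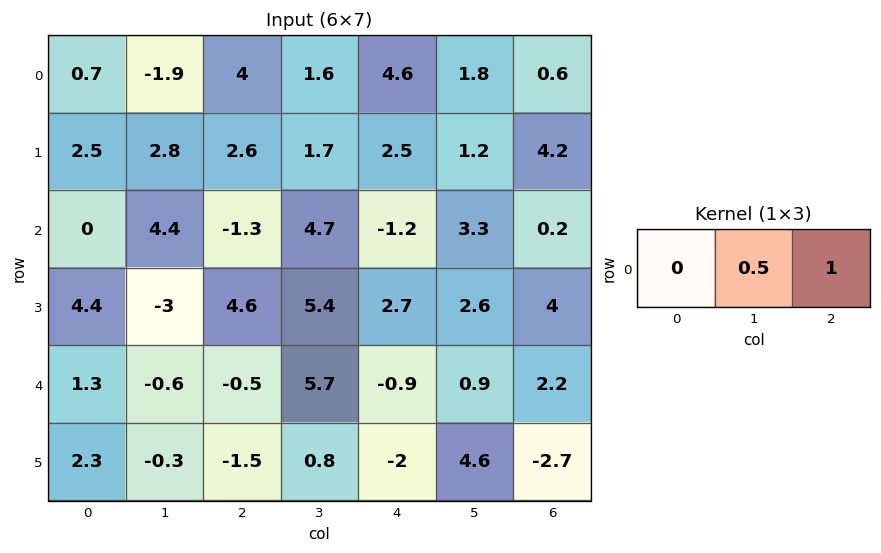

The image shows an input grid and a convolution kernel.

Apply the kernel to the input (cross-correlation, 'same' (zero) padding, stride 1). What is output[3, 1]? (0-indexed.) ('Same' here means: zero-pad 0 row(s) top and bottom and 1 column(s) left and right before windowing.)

The receptive field on the zero-padded input at this output position is [4.4 -3 4.6]. Elementwise product with the kernel and sum: -3·0.5 + 4.6·1.

3.1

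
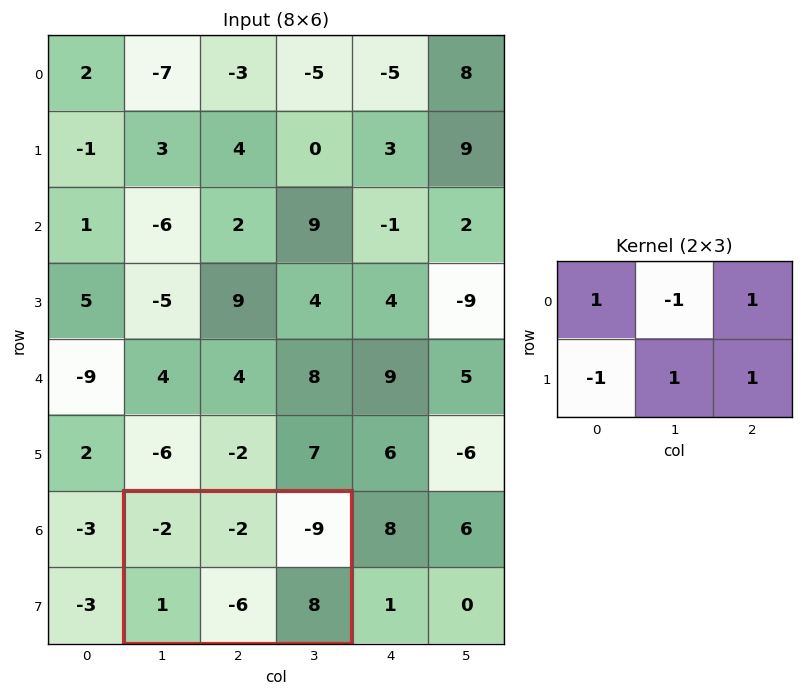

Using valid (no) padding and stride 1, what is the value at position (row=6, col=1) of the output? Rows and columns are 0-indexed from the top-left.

-8

The receptive field on the input at this output position is [-2 -2 -9 / 1 -6 8]. Elementwise product with the kernel and sum: -2·1 + -2·-1 + -9·1 + 1·-1 + -6·1 + 8·1.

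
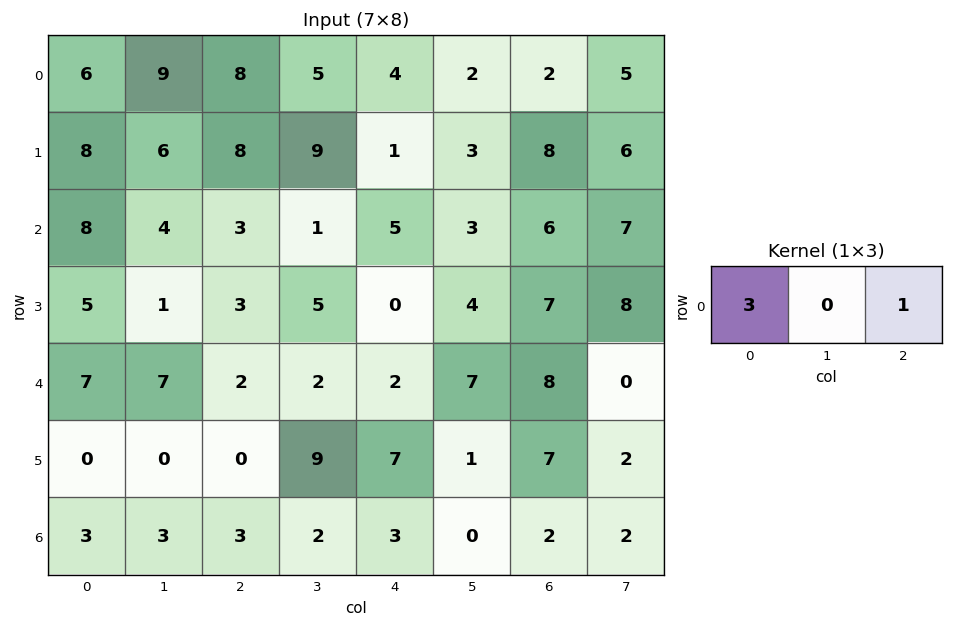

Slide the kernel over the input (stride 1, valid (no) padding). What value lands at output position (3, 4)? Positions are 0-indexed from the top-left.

7

The receptive field on the input at this output position is [0 4 7]. Elementwise product with the kernel and sum: 0·3 + 7·1.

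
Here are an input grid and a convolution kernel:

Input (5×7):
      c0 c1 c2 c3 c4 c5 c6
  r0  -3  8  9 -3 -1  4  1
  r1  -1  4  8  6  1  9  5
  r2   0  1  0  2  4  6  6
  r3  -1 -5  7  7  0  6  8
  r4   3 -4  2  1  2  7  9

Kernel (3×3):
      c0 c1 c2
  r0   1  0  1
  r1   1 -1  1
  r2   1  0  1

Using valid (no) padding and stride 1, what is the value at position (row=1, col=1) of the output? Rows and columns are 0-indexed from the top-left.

15

The receptive field on the input at this output position is [4 8 6 / 1 0 2 / -5 7 7]. Elementwise product with the kernel and sum: 4·1 + 6·1 + 1·1 + 0·-1 + 2·1 + -5·1 + 7·1.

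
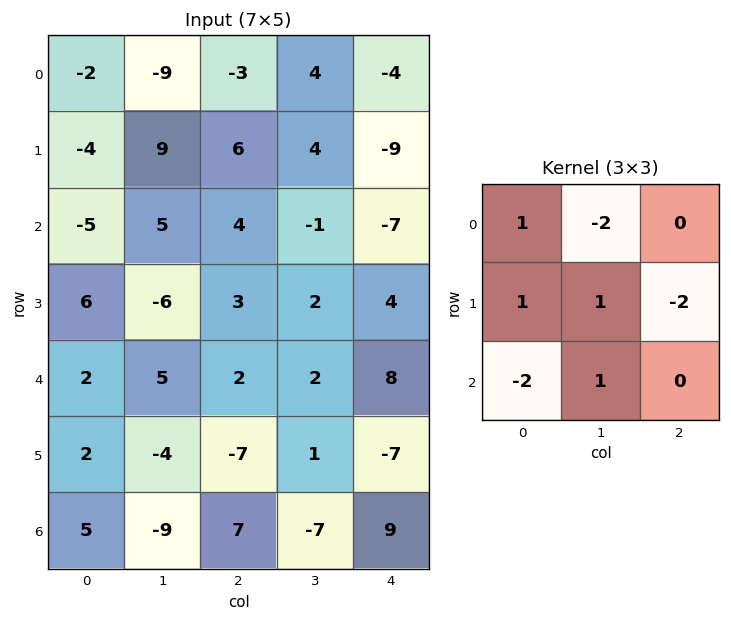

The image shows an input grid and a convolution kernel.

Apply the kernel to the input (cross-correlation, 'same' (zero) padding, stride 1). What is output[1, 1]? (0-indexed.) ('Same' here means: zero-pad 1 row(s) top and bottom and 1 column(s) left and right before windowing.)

24

The receptive field on the zero-padded input at this output position is [-2 -9 -3 / -4 9 6 / -5 5 4]. Elementwise product with the kernel and sum: -2·1 + -9·-2 + -4·1 + 9·1 + 6·-2 + -5·-2 + 5·1.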